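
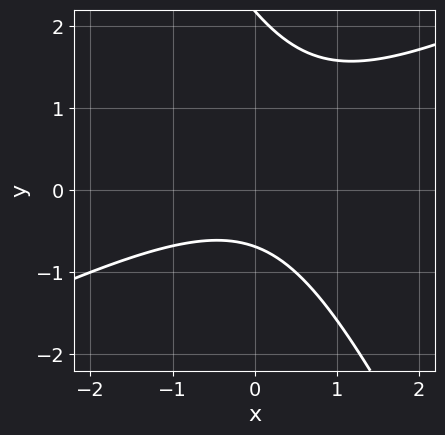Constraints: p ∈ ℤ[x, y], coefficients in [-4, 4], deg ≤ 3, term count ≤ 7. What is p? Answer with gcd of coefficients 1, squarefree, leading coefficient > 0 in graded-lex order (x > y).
(a) deg p = 2. A generic line meets the curve in up to 2 points.
(b) Observable constraints: it misses every integer gridline on the x-axis.
(c) Together with the visible shape, these determine p as stated.

2*x^2 - 3*x*y - 2*y^2 + 3*y + 3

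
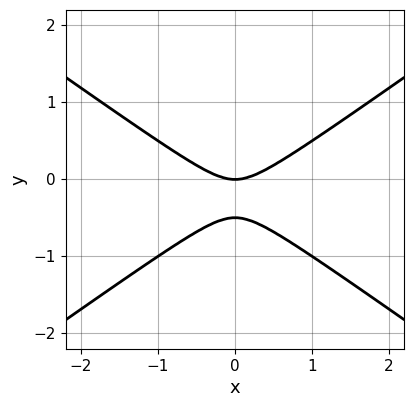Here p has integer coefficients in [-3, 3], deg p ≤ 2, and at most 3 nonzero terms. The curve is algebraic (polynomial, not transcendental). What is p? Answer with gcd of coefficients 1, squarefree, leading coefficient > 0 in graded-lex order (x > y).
1. Degree: a generic line meets the curve in up to 2 points, so deg p = 2.
2. Symmetries: it's symmetric under x → −x, forcing even powers of x.
3. Against the integer gridlines: it meets the y-axis at y = 0 (among the integer gridlines); it crosses the x-axis at the gridline x = 0.
4. Putting this together gives p.

x^2 - 2*y^2 - y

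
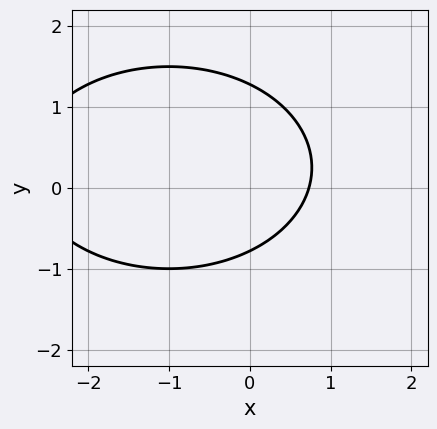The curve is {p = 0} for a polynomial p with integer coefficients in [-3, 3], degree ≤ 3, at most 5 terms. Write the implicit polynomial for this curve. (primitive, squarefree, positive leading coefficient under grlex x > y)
x^2 + 2*y^2 + 2*x - y - 2

1. The degree is 2 — the shape is more complex than any degree-1 curve.
2. Matching integer coefficients to the picture gives p.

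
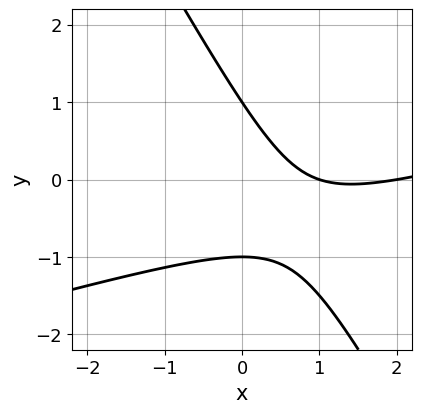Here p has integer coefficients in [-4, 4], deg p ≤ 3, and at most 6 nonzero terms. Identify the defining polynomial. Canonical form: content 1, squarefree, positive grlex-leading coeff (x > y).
x^2 - 3*x*y - 2*y^2 - 3*x + 2

First, deg p = 2. A generic line meets the curve in up to 2 points.
Next, from the axis intercepts and sections: among the integer gridlines, it crosses the y-axis at y ∈ {-1, 1}; the x-axis gridline crossings are at x ∈ {1, 2}.
Finally, assembling these constraints gives the stated polynomial.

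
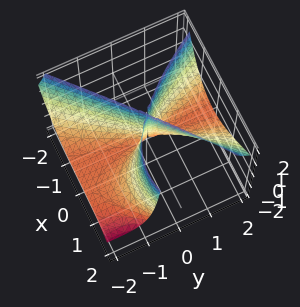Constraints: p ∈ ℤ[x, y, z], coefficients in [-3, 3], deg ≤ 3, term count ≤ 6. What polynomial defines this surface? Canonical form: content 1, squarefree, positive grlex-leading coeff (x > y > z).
The degree is 3 — no degree-2 surface has this shape.
Against the integer gridlines: the visible y-axis segment lies entirely on the surface; the visible z-axis segment lies entirely on the surface.
The integer polynomial consistent with all of this is the stated p.

x^3 - x^2*y + 2*y^2*z - 3*x^2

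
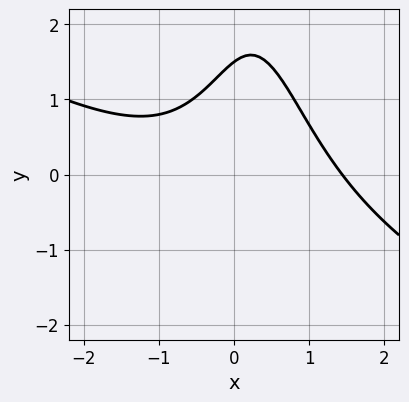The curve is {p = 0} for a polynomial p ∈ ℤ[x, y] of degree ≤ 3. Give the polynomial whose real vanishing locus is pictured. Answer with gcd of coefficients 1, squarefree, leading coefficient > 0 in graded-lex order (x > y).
(a) The degree is 3 — a generic line meets the curve in up to 3 points.
(b) Solving for integer coefficients yields p as stated.

x^3 + 2*x^2*y - x*y + 2*y - 3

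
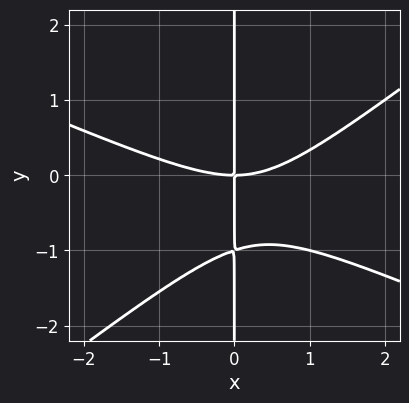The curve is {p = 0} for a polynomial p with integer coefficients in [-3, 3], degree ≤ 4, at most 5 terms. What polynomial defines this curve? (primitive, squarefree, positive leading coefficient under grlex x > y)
The degree is 3 — the shape is more complex than any degree-2 curve.
Reading off the gridlines: it crosses the x-axis at the gridline x = 0; the visible y-axis segment lies entirely on the curve.
Fitting integer coefficients to these (and the overall shape) gives p.

x^3 + x^2*y - 3*x*y^2 - 3*x*y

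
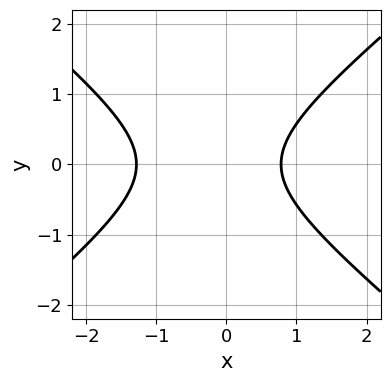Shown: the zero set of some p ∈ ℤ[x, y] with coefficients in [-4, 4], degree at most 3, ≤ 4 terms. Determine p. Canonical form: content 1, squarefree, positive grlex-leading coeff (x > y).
First, degree: the shape is more complex than any degree-1 curve, so deg p = 2.
Next, symmetries: mirror symmetry y ↦ −y ⇒ only even powers of y.
Then, against the integer gridlines: the curve avoids every integer y-axis point in the box.
Finally, these observations pin down the coefficients.

2*x^2 - 3*y^2 + x - 2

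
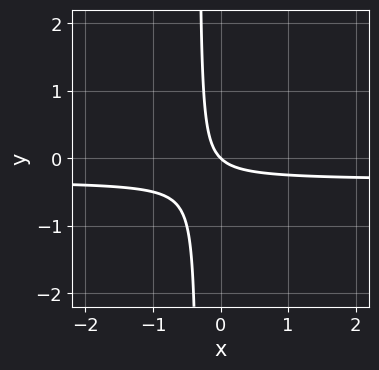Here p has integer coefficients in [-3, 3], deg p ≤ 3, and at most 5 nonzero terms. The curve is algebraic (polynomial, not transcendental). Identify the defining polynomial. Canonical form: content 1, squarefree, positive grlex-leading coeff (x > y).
3*x*y + x + y

(a) Degree: a generic line meets the curve in up to 2 points, so deg p = 2.
(b) Checking where it meets the axes: it crosses the y-axis at the gridline y = 0; it meets the x-axis at x = 0 (among the integer gridlines).
(c) Fitting integer coefficients to these (and the overall shape) gives p.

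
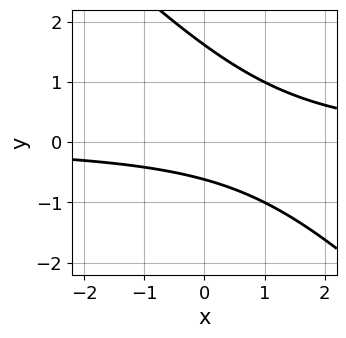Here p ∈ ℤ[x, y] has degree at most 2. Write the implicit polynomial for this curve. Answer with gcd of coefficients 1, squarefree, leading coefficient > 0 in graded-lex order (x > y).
(a) deg p = 2. The shape is more complex than any degree-1 curve.
(b) Against the integer gridlines: it misses every integer gridline on the x-axis.
(c) Matching integer coefficients to the picture gives p.

x*y + y^2 - y - 1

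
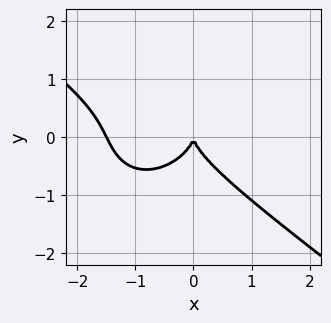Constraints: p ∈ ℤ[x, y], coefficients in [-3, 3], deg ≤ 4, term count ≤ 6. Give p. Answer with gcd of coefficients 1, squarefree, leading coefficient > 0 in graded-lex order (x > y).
2*x^3 + x^2*y + 3*y^3 + 3*x^2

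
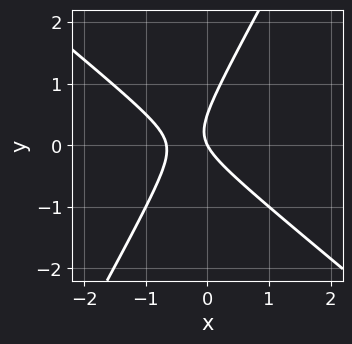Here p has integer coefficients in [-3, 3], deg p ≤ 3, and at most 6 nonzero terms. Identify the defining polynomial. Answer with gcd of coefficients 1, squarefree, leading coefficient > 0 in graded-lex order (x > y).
(a) Degree: a generic line meets the curve in up to 2 points, so deg p = 2.
(b) Against the integer gridlines: one y-axis crossing is at y = 0; it crosses the x-axis at the gridline x = 0.
(c) The integer polynomial consistent with all of this is the stated p.

3*x^2 + 2*x*y - 2*y^2 + 2*x + y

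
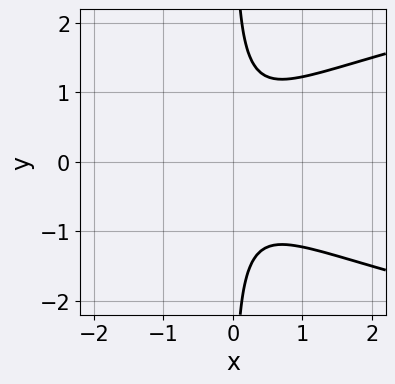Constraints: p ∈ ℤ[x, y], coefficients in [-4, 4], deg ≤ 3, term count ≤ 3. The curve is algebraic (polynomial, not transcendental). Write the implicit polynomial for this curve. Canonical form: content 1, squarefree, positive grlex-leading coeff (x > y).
2*x*y^2 - 2*x^2 - 1

The degree is 3 — a generic line meets the curve in up to 3 points.
Symmetries: mirror symmetry y ↦ −y ⇒ only even powers of y.
Checking where it meets the axes: it misses every integer gridline on the y-axis; the curve avoids every integer x-axis point in the box.
Fitting integer coefficients to these (and the overall shape) gives p.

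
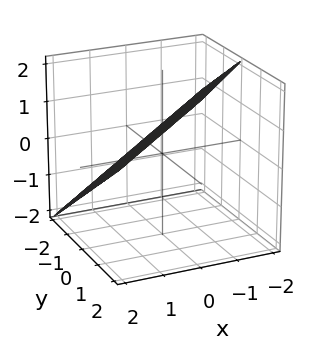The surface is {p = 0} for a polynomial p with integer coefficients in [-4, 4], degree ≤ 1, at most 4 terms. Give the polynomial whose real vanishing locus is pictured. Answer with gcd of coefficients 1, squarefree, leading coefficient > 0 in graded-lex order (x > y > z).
First, deg p = 1.
Then, against the integer gridlines: it crosses the y-axis at the gridline y = -1; it meets the x-axis at x = 1 (among the integer gridlines).
Finally, matching integer coefficients to the picture gives p.

2*x - 2*y + 3*z - 2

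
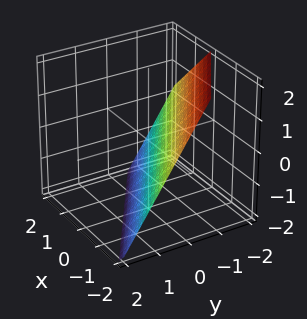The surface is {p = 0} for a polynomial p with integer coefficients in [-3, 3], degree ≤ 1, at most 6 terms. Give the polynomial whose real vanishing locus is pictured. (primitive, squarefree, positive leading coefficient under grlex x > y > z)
2*x + 3*y + 2*z + 2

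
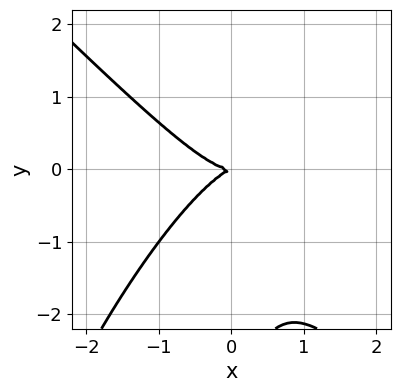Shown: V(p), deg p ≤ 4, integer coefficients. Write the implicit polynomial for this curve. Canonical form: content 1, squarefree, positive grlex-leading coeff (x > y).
1. deg p = 3.
2. Checking where it meets the axes: one x-axis crossing is at x = 0; it meets the y-axis at y = 0 (among the integer gridlines).
3. Assembling these constraints gives the stated polynomial.

3*x^3 - 2*x*y^2 + y^3 - x*y + 3*y^2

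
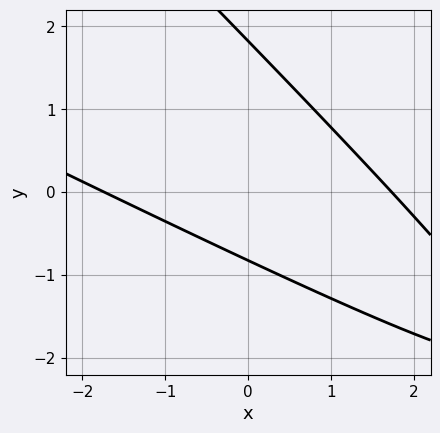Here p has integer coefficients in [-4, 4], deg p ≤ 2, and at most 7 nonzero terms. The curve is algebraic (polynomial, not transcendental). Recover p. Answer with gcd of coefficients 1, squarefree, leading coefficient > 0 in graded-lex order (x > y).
x^2 + 3*x*y + 2*y^2 - 2*y - 3

First, deg p = 2. The shape is more complex than any degree-1 curve.
Finally, the integer polynomial consistent with all of this is the stated p.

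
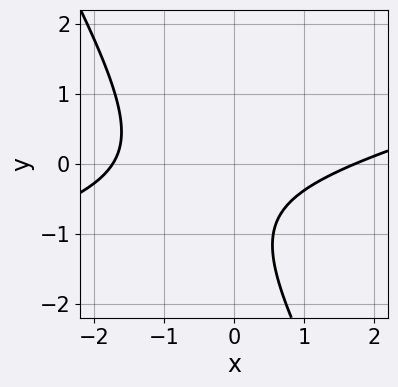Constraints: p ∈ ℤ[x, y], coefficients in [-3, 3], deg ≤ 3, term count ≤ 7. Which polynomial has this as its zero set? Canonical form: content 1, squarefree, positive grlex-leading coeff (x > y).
x^2 - 3*x*y - 2*y^2 - 3*y - 3

First, degree: a generic line meets the curve in up to 2 points, so deg p = 2.
Then, checking where it meets the axes: no y-intercept at any integer in the box.
Finally, putting this together gives p.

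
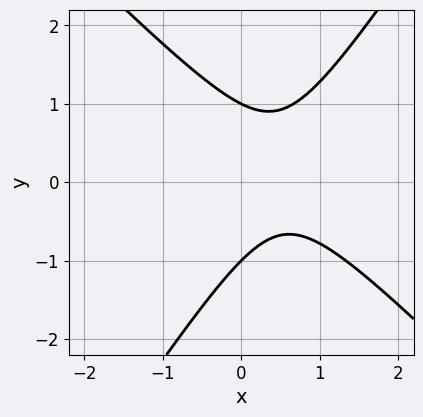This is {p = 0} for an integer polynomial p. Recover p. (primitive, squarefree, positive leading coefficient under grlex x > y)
3*x^2 + x*y - 2*y^2 - 3*x + 2

1. The degree is 2 — a generic line meets the curve in up to 2 points.
2. Checking where it meets the axes: the y-axis gridline crossings are at y ∈ {-1, 1}; it misses every integer gridline on the x-axis.
3. The integer polynomial consistent with all of this is the stated p.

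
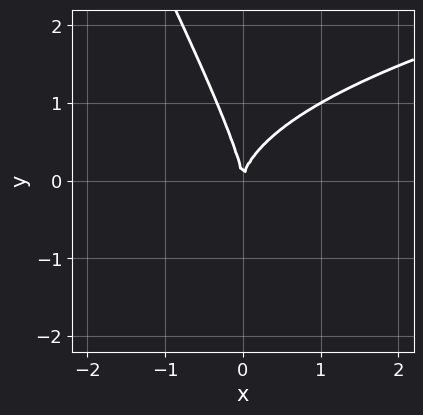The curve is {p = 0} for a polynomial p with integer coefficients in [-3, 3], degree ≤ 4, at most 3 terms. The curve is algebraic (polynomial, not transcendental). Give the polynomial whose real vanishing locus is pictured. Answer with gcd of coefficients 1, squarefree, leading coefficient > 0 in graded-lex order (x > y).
Degree: the shape is more complex than any degree-2 curve, so deg p = 3.
From the visible intercepts: one x-axis crossing is at x = 0; one y-axis crossing is at y = 0.
Assembling these constraints gives the stated polynomial.

2*x*y^2 + y^3 - 3*x^2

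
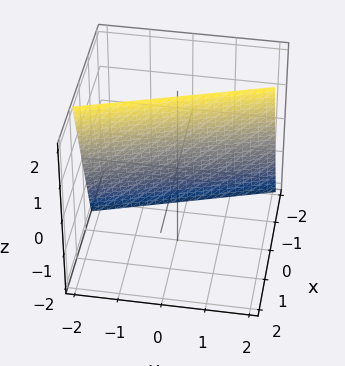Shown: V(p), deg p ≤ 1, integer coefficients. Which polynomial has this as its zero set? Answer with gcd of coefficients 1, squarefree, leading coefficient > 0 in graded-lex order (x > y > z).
3*x + y - z + 2

Degree: the surface is flat (a plane), so deg p = 1.
Reading off the gridlines: it meets the y-axis at y = -2 (among the integer gridlines); one z-axis crossing is at z = 2.
Assembling these constraints gives the stated polynomial.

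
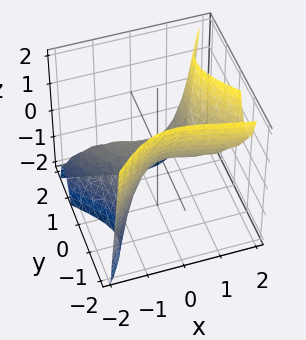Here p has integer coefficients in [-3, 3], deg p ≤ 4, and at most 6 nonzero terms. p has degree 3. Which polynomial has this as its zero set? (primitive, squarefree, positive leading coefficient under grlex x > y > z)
First, deg p = 3. No degree-2 surface has this shape.
Then, from the visible intercepts: it crosses the y-axis at the gridline y = 0; one x-axis crossing is at x = 0; it meets the z-axis at z = 0 (among the integer gridlines).
Finally, solving for integer coefficients yields p as stated.

x^3 + 2*x^2*y - 2*y^3 - 2*z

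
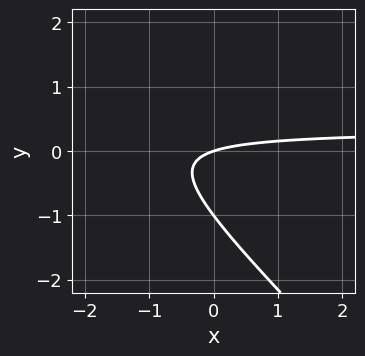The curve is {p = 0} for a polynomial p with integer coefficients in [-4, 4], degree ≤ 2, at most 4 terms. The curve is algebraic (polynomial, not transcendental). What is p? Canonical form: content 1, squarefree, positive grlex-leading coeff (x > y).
3*x*y + 3*y^2 - x + 3*y

1. deg p = 2.
2. Checking where it meets the axes: among the integer gridlines, it crosses the y-axis at y ∈ {-1, 0}; one x-axis crossing is at x = 0.
3. Matching integer coefficients to the picture gives p.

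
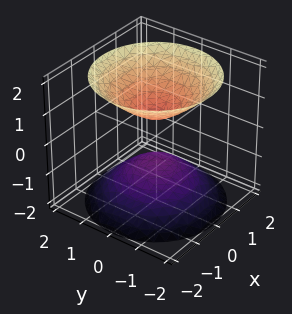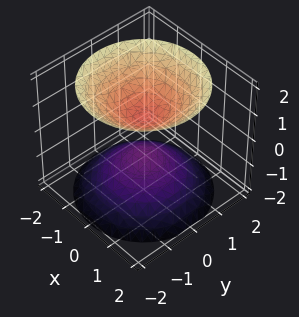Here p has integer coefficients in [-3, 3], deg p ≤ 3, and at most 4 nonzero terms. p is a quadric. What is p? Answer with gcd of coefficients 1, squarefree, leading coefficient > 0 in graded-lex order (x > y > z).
2*x^2 + 2*y^2 - 2*z^2 + 1

1. There are 2 components.
2. The degree is 2 — two sheets facing apart; a quadric.
3. By symmetry, the surface is invariant under rotation about z: p = q(x² + y², z); it's symmetric under z → −z, forcing even powers of z.
4. Reading off the gridlines: the surface avoids every integer y-axis point in the box; a circular section at z = 2 has radius between 1 and 2.
5. Putting this together gives p.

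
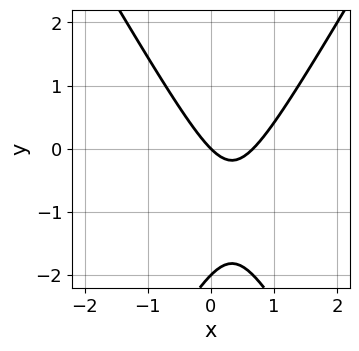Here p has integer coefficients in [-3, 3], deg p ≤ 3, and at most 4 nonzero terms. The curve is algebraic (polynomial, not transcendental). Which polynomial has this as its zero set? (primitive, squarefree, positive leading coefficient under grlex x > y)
3*x^2 - y^2 - 2*x - 2*y

(a) deg p = 2. The shape is more complex than any degree-1 curve.
(b) Against the integer gridlines: it crosses the x-axis at the gridline x = 0; the y-axis gridline crossings are at y ∈ {-2, 0}.
(c) Fitting integer coefficients to these (and the overall shape) gives p.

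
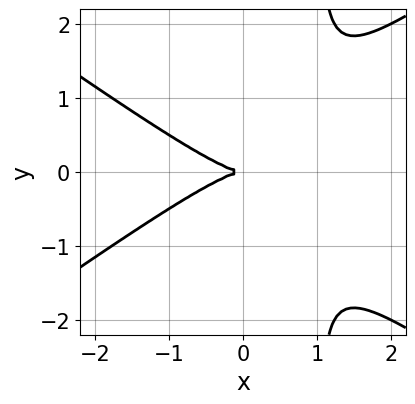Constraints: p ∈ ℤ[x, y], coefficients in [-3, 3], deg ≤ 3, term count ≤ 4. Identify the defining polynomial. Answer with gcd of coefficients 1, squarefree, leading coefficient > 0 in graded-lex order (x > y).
x^3 - 2*x*y^2 + 2*y^2

First, degree: no degree-2 curve has this shape, so deg p = 3.
Next, symmetries: mirror symmetry y ↦ −y ⇒ only even powers of y.
Next, observable constraints: it crosses the x-axis at the gridline x = 0; one y-axis crossing is at y = 0.
Finally, these observations pin down the coefficients.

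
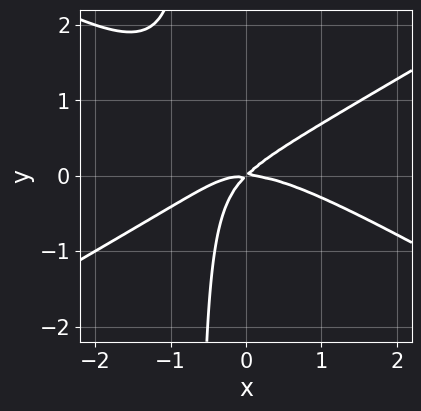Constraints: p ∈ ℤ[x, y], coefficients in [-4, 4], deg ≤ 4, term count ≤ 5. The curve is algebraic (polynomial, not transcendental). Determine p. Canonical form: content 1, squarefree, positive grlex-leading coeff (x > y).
x^3 - 3*x*y^2 + 2*x*y - 2*y^2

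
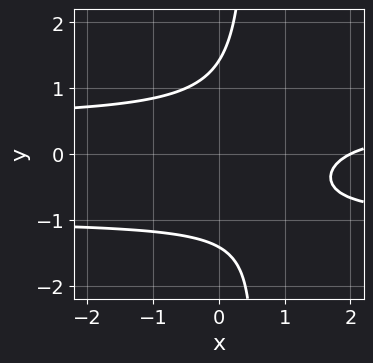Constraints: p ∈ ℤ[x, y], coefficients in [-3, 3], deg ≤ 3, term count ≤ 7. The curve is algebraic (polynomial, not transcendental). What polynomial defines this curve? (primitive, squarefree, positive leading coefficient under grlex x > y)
deg p = 3. A generic line meets the curve in up to 3 points.
Against the integer gridlines: one x-axis crossing is at x = 2.
Putting this together gives p.

2*x*y^2 + x*y - y^2 - x + 2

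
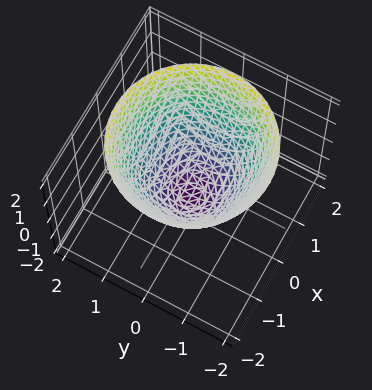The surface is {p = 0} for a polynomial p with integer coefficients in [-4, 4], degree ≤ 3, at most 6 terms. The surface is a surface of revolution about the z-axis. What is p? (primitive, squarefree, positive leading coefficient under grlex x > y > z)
(a) The degree is 2 — the shape is more complex than any degree-1 surface.
(b) Symmetries: the z-axis is an axis of rotation, so x and y enter only as x² + y².
(c) Checking where it meets the axes: a circular section at z = 2 has radius between 1 and 2; among the integer gridlines, it crosses the x-axis at x ∈ {-1, 1}; the y-axis gridline crossings are at y ∈ {-1, 1}; it crosses the z-axis at the gridline z = -1.
(d) Fitting integer coefficients to these (and the overall shape) gives p.

x^2 + y^2 - z - 1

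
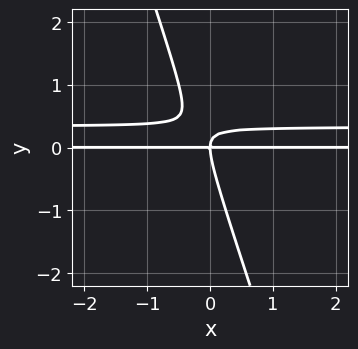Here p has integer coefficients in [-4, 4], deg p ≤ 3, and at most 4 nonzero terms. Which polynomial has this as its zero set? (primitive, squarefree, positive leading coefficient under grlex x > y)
1. deg p = 3. A generic line meets the curve in up to 3 points.
2. From the axis intercepts and sections: every point of the x-axis in the box is on the curve; one y-axis crossing is at y = 0.
3. Fitting integer coefficients to these (and the overall shape) gives p.

3*x*y^2 + y^3 - x*y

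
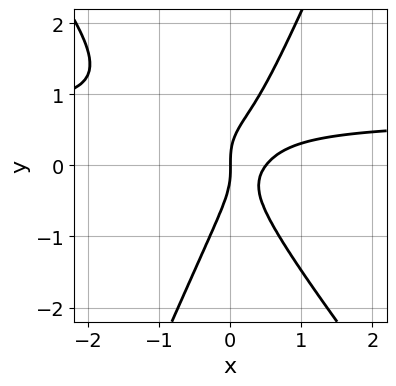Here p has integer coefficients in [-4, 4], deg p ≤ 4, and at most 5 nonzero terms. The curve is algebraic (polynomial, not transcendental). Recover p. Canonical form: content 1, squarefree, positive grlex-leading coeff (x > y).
3*x^2*y + x*y^2 - y^3 - 2*x^2 + x

1. The degree is 3 — the shape is more complex than any degree-2 curve.
2. Reading off the gridlines: one x-axis crossing is at x = 0; it crosses the y-axis at the gridline y = 0.
3. The integer polynomial consistent with all of this is the stated p.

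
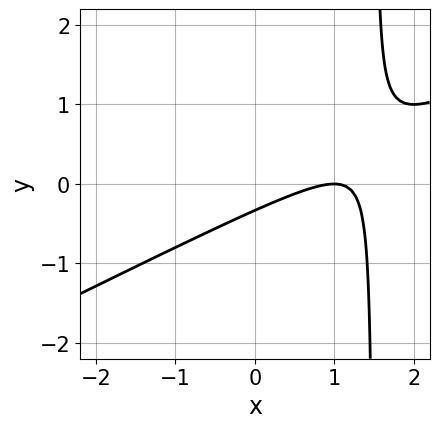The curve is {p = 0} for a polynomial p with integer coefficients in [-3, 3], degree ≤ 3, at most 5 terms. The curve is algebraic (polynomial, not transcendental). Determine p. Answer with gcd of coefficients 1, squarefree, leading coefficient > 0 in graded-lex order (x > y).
1. The degree is 2 — a generic line meets the curve in up to 2 points.
2. From the axis intercepts and sections: it crosses the x-axis at the gridline x = 1.
3. Fitting integer coefficients to these (and the overall shape) gives p.

x^2 - 2*x*y - 2*x + 3*y + 1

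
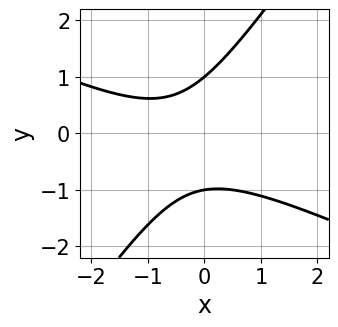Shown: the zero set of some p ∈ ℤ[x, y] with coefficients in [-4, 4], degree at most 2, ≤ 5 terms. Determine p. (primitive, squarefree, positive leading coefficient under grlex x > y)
(a) deg p = 2. The shape is more complex than any degree-1 curve.
(b) From the visible intercepts: no x-intercept at any integer in the box; among the integer gridlines, it crosses the y-axis at y ∈ {-1, 1}.
(c) Putting this together gives p.

2*x^2 + 3*x*y - 3*y^2 + 2*x + 3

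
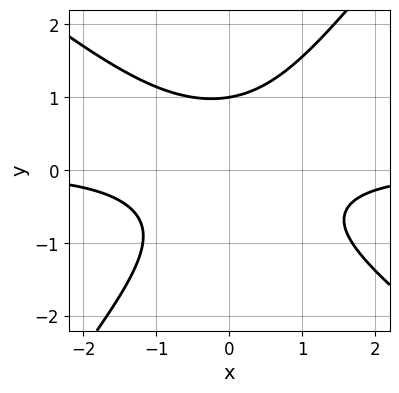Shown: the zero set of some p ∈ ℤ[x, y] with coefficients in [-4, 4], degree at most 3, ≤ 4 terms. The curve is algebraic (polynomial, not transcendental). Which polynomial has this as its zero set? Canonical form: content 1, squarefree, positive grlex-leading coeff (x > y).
2*x^2*y + x*y^2 - 2*y^3 + 2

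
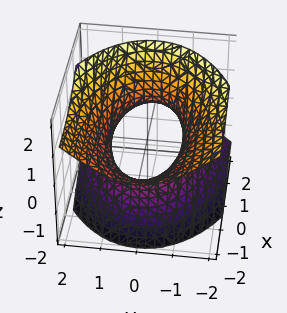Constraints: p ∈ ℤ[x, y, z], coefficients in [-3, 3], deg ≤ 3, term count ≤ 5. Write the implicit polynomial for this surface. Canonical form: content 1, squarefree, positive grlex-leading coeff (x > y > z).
x^2 + 3*x*z + 3*y^2 - 3*z^2 - 3

deg p = 2. No degree-1 surface has this shape.
From the visible intercepts: the y-axis gridline crossings are at y ∈ {-1, 1}; no z-intercept at any integer in the box.
Matching integer coefficients to the picture gives p.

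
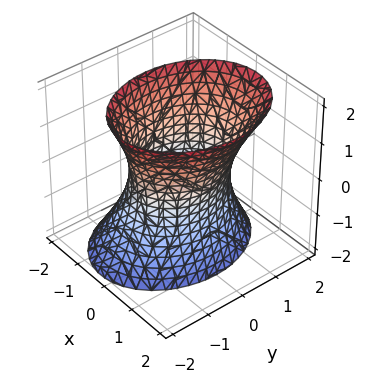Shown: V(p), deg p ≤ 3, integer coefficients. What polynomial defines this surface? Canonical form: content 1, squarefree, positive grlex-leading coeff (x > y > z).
3*x^2 - x*z + 2*y^2 - z^2 - 3

(a) deg p = 2.
(b) Observable constraints: it misses every integer gridline on the z-axis; the x-axis gridline crossings are at x ∈ {-1, 1}.
(c) Fitting integer coefficients to these (and the overall shape) gives p.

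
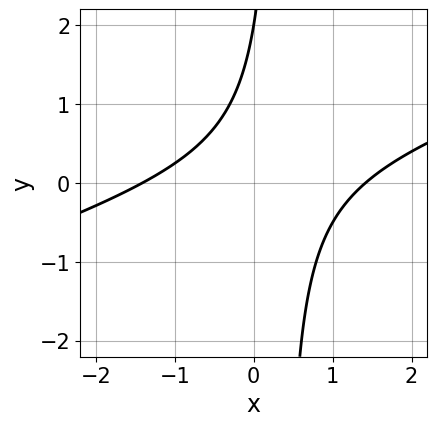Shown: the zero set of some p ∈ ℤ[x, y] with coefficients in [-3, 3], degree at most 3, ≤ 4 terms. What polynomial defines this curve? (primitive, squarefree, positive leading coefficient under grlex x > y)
(a) deg p = 2.
(b) Reading off the gridlines: it crosses the y-axis at the gridline y = 2.
(c) The integer polynomial consistent with all of this is the stated p.

x^2 - 3*x*y + y - 2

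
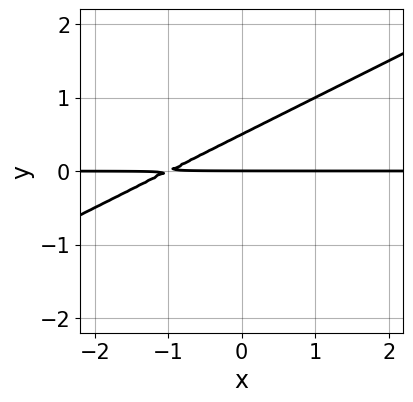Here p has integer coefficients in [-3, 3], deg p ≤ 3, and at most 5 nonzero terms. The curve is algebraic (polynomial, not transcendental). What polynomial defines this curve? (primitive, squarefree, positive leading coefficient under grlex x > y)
x*y - 2*y^2 + y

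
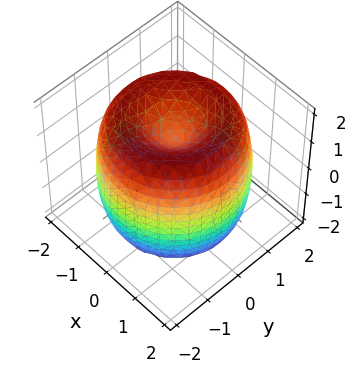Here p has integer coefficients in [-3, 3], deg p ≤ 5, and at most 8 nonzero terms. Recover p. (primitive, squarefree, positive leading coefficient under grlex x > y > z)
x^4 + 2*x^2*y^2 + y^4 - 3*x^2 - 3*y^2 + z^2 - 1

First, deg p = 4. The shape is more complex than any degree-3 surface.
Then, symmetries: rotational symmetry about the z-axis ⇒ p depends on x, y only through x² + y².
Then, from the axis intercepts and sections: among the integer gridlines, it crosses the z-axis at z ∈ {-1, 1}; a circular section at z = 1 has radius between 1 and 2.
Finally, assembling these constraints gives the stated polynomial.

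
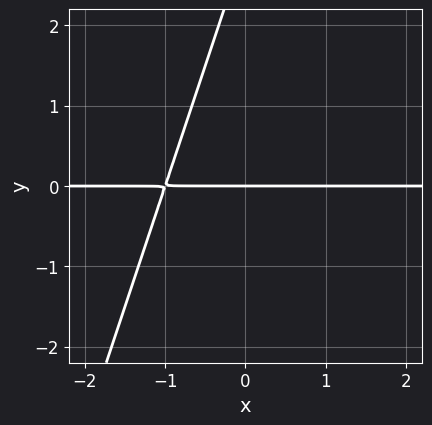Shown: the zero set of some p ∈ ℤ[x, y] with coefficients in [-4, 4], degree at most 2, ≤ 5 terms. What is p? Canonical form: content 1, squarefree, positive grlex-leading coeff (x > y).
3*x*y - y^2 + 3*y

1. deg p = 2. The shape is more complex than any degree-1 curve.
2. From the axis intercepts and sections: it meets the y-axis at y = 0 (among the integer gridlines); the visible x-axis segment lies entirely on the curve.
3. Matching integer coefficients to the picture gives p.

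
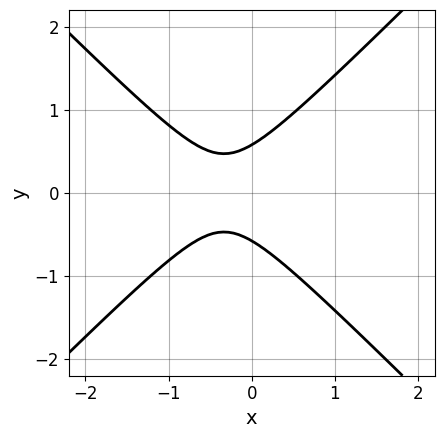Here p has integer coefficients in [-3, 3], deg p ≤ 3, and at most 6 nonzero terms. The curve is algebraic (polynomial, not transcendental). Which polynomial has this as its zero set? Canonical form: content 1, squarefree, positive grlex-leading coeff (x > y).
First, deg p = 2.
Then, symmetries: it's symmetric under y → −y, forcing even powers of y.
Next, checking where it meets the axes: the curve avoids every integer x-axis point in the box.
Finally, the integer polynomial consistent with all of this is the stated p.

3*x^2 - 3*y^2 + 2*x + 1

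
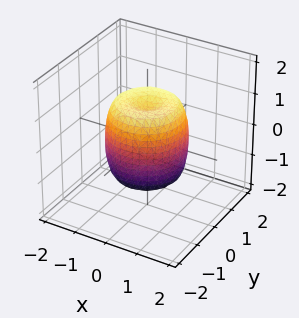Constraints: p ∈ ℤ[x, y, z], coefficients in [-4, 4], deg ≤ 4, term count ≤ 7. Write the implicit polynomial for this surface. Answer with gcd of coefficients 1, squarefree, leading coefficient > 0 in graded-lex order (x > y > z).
2*x^4 + 4*x^2*y^2 + 2*y^4 - 2*x^2 - 2*y^2 + z^2 - 1

1. The degree is 4 — a generic line meets the surface in up to 4 points.
2. Symmetries: every cross-section ⟂ z is a circle, so x, y appear only via x² + y².
3. From the visible intercepts: among the integer gridlines, it crosses the z-axis at z ∈ {-1, 1}; a circular section at z = 1 has radius exactly 1.
4. These observations pin down the coefficients.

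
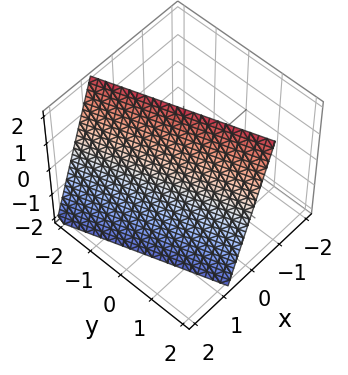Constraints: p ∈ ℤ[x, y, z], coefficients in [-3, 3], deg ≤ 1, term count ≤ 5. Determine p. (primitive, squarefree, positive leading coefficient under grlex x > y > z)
3*x + y + z - 2

(a) The degree is 1 — every cross-section is a straight line — this is a plane.
(b) Observable constraints: it meets the y-axis at y = 2 (among the integer gridlines); it meets the z-axis at z = 2 (among the integer gridlines).
(c) Assembling these constraints gives the stated polynomial.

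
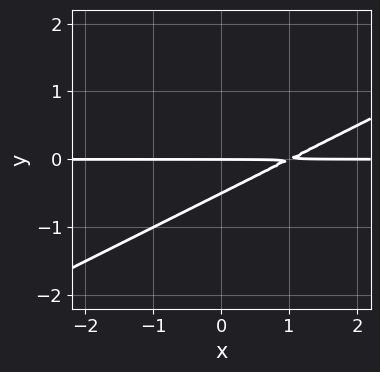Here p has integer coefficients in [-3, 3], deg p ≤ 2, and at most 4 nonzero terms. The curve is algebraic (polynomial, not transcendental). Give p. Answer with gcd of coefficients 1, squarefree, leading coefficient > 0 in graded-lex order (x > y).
1. Degree: no degree-1 curve has this shape, so deg p = 2.
2. Against the integer gridlines: the visible x-axis segment lies entirely on the curve; it crosses the y-axis at the gridline y = 0.
3. These observations pin down the coefficients.

x*y - 2*y^2 - y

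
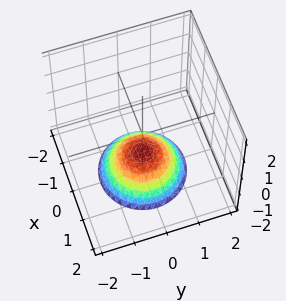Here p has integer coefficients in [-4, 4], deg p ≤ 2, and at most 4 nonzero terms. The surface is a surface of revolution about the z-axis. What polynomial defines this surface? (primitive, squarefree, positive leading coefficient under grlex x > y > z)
2*x^2 + 2*y^2 + 3*z + 3

1. deg p = 2. The shape is more complex than any degree-1 surface.
2. Symmetries: every cross-section ⟂ z is a circle, so x, y appear only via x² + y².
3. From the axis intercepts and sections: the surface avoids every integer y-axis point in the box; it crosses the z-axis at the gridline z = -1; no x-intercept at any integer in the box; a circular section at z = -2 has radius between 1 and 2.
4. The integer polynomial consistent with all of this is the stated p.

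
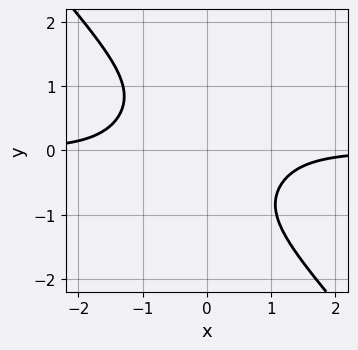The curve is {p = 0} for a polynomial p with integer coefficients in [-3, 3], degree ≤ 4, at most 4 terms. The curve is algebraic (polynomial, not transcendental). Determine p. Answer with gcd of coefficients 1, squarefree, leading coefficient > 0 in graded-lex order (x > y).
1. The degree is 4 — no degree-3 curve has this shape.
2. Checking where it meets the axes: it misses every integer gridline on the y-axis; the curve avoids every integer x-axis point in the box.
3. Solving for integer coefficients yields p as stated.

3*x^3*y + 2*y^4 + x^2*y + 3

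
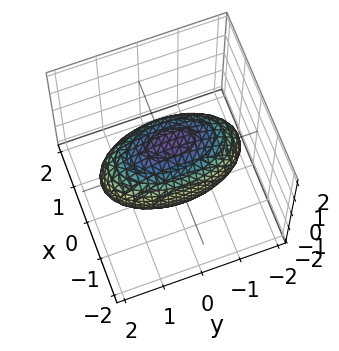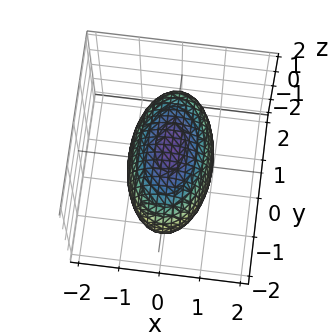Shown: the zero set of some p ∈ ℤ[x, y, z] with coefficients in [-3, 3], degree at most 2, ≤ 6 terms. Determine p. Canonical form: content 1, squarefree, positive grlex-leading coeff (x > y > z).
(a) deg p = 2. A closed, bounded, convex surface; a quadric.
(b) Symmetries: it's symmetric under y → −y, forcing even powers of y; it's symmetric under x → −x, forcing even powers of x; it's symmetric under z → −z, forcing even powers of z.
(c) Against the integer gridlines: among the integer gridlines, it crosses the x-axis at x ∈ {-1, 1}.
(d) Assembling these constraints gives the stated polynomial.

3*x^2 + y^2 + 2*z^2 - 3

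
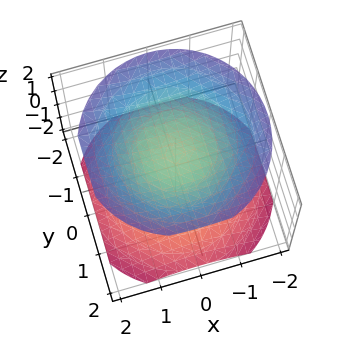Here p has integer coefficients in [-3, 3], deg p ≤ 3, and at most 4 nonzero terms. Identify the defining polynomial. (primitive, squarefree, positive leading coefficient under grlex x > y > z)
1. There are 2 components.
2. deg p = 2.
3. Symmetry: the z-axis is an axis of rotation, so x and y enter only as x² + y².
4. Checking where it meets the axes: no x-intercept at any integer in the box; the z-axis gridline crossings are at z ∈ {-1, 1}; no y-intercept at any integer in the box.
5. Putting this together gives p.

2*x^2 + 2*y^2 - 3*z^2 + 3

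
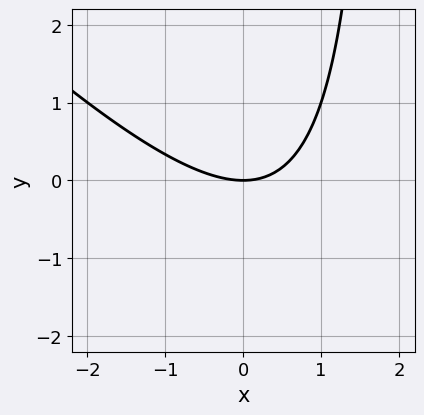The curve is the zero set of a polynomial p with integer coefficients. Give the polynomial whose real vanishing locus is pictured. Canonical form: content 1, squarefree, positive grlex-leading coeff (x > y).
1. deg p = 2. No degree-1 curve has this shape.
2. From the axis intercepts and sections: it crosses the y-axis at the gridline y = 0; it meets the x-axis at x = 0 (among the integer gridlines).
3. Matching integer coefficients to the picture gives p.

x^2 + x*y - 2*y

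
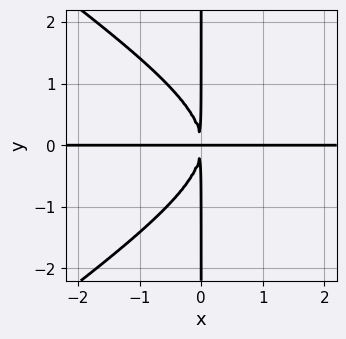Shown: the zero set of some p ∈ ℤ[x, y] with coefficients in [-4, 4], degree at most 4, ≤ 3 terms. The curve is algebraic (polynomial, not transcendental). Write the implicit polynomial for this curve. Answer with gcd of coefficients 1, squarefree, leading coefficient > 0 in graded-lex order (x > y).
The degree is 4 — no degree-3 curve has this shape.
Against the integer gridlines: the visible y-axis segment lies entirely on the curve; the visible x-axis segment lies entirely on the curve.
Fitting integer coefficients to these (and the overall shape) gives p.

x^3*y - 2*x*y^3 - 3*x^2*y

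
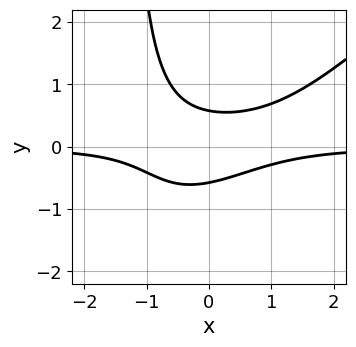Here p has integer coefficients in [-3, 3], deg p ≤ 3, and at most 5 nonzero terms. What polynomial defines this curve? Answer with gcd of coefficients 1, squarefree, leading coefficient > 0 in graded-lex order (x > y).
1. The degree is 3 — a generic line meets the curve in up to 3 points.
2. Against the integer gridlines: it misses every integer gridline on the x-axis.
3. These observations pin down the coefficients.

2*x^2*y - 2*x*y^2 - 3*y^2 + 1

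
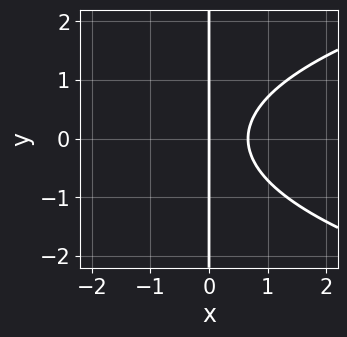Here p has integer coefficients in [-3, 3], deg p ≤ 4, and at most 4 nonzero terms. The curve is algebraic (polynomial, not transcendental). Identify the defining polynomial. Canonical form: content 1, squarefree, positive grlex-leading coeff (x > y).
2*x*y^2 - 3*x^2 + 2*x

The degree is 3 — no degree-2 curve has this shape.
Symmetries: the y ↦ −y reflection is a symmetry, so y appears only in even powers.
Against the integer gridlines: it meets the x-axis at x = 0 (among the integer gridlines); every point of the y-axis in the box is on the curve.
Fitting integer coefficients to these (and the overall shape) gives p.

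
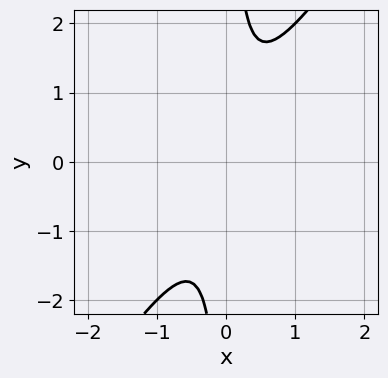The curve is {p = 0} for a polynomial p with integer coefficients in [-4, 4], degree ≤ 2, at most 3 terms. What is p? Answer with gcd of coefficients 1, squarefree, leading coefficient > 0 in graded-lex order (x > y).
3*x^2 - 2*x*y + 1

deg p = 2.
From the axis intercepts and sections: the curve avoids every integer x-axis point in the box; it misses every integer gridline on the y-axis.
Putting this together gives p.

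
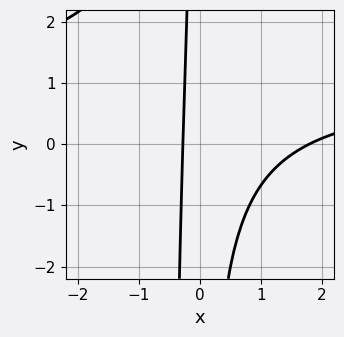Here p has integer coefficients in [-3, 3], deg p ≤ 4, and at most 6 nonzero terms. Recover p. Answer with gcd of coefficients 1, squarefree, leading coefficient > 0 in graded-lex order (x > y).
1. The degree is 3 — a generic line meets the curve in up to 3 points.
2. From the visible intercepts: it misses every integer gridline on the y-axis.
3. These observations pin down the coefficients.

2*x^2*y - 2*x^2 + x*y + 3*x + 1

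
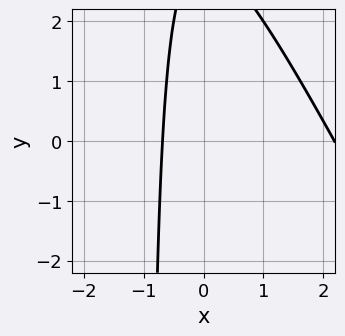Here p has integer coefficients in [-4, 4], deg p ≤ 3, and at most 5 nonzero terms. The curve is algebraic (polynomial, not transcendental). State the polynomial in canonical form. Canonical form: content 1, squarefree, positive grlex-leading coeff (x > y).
Degree: a generic line meets the curve in up to 2 points, so deg p = 2.
Against the integer gridlines: no y-intercept at any integer in the box.
Fitting integer coefficients to these (and the overall shape) gives p.

2*x^2 + x*y - 3*x + y - 3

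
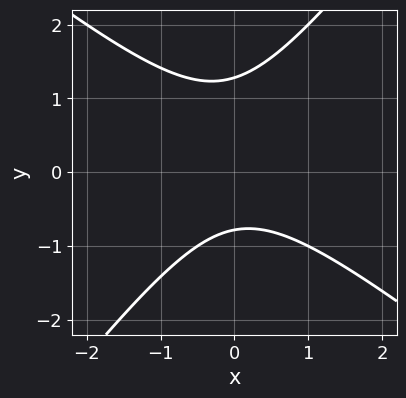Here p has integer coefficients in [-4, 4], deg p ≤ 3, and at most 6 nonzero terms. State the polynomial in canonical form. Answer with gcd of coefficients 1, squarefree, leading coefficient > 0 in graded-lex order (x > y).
First, deg p = 2. The shape is more complex than any degree-1 curve.
Next, reading off the gridlines: it misses every integer gridline on the x-axis.
Finally, matching integer coefficients to the picture gives p.

2*x^2 + x*y - 2*y^2 + y + 2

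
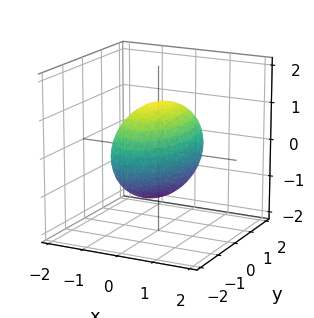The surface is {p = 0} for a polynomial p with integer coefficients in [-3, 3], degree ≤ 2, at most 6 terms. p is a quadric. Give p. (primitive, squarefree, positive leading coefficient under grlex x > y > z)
deg p = 2. A closed, bounded, convex surface; a quadric.
Symmetries: the x ↦ −x reflection is a symmetry, so x appears only in even powers; mirror symmetry y ↦ −y ⇒ only even powers of y; mirror symmetry z ↦ −z ⇒ only even powers of z.
Against the integer gridlines: among the integer gridlines, it crosses the x-axis at x ∈ {-1, 1}.
These observations pin down the coefficients.

3*x^2 + y^2 + 2*z^2 - 3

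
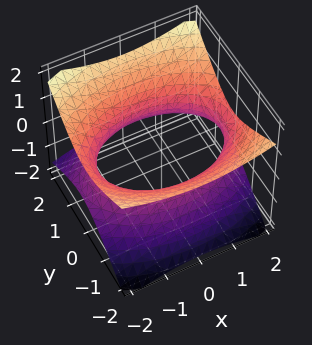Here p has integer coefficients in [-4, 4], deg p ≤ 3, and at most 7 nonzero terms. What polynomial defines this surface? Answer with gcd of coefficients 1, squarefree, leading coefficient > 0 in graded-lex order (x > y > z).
x^2 + 2*y^2 + y*z - 3*z^2 - 3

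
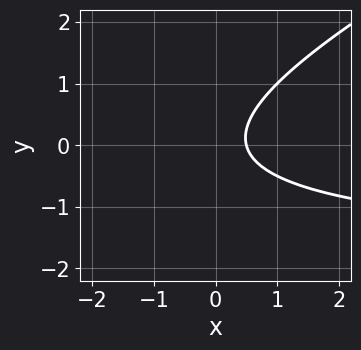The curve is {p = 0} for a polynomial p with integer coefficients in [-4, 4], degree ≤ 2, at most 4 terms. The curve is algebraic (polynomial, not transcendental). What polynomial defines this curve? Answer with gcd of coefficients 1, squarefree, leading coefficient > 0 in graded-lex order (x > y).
(a) deg p = 2. No degree-1 curve has this shape.
(b) Checking where it meets the axes: the curve avoids every integer y-axis point in the box.
(c) Matching integer coefficients to the picture gives p.

x*y - 2*y^2 + 2*x - 1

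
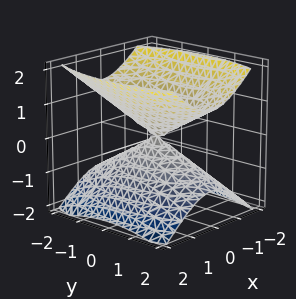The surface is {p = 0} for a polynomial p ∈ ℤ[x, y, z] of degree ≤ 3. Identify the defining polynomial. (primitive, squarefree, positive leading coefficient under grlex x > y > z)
3*x^2 + y^2 - 3*z^2

1. I count 2 distinct pieces. Treating them together as one polynomial.
2. The degree is 2 — two nappes meeting at a single point; a quadric.
3. Symmetries: mirror symmetry y ↦ −y ⇒ only even powers of y; mirror symmetry x ↦ −x ⇒ only even powers of x; the z ↦ −z reflection is a symmetry, so z appears only in even powers.
4. Checking where it meets the axes: one x-axis crossing is at x = 0; one z-axis crossing is at z = 0; it meets the y-axis at y = 0 (among the integer gridlines).
5. Fitting integer coefficients to these (and the overall shape) gives p.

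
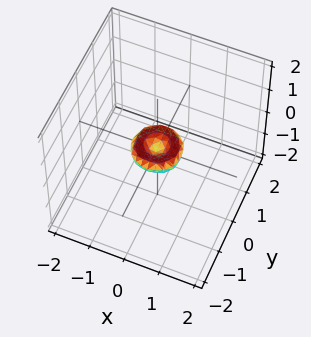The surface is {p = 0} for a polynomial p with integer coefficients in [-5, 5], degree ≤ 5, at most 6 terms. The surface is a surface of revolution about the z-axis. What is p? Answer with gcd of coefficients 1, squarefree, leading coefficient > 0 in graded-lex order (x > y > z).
2*x^4 + 4*x^2*y^2 + 2*y^4 - x^2 - y^2 + 2*z^2

First, deg p = 4.
Next, by symmetry, the z-axis is an axis of rotation, so x and y enter only as x² + y².
Then, reading off the gridlines: it meets the z-axis at z = 0 (among the integer gridlines); it meets the x-axis at x = 0 (among the integer gridlines); it meets the y-axis at y = 0 (among the integer gridlines).
Finally, fitting integer coefficients to these (and the overall shape) gives p.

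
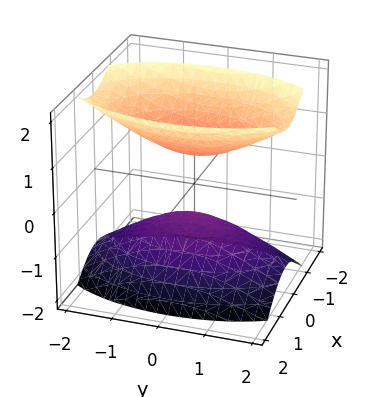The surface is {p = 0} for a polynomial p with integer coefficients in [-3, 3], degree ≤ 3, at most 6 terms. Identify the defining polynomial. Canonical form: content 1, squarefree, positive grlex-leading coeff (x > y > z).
3*x^2 + y^2 - 2*z^2 + 1

(a) I count 2 distinct pieces.
(b) Degree: two separate bowl-shaped sheets opening away from each other; a quadric, so deg p = 2.
(c) Symmetries: it's symmetric under z → −z, forcing even powers of z; it's symmetric under y → −y, forcing even powers of y; it's symmetric under x → −x, forcing even powers of x.
(d) Reading off the gridlines: it misses every integer gridline on the y-axis; the surface avoids every integer x-axis point in the box.
(e) Fitting integer coefficients to these (and the overall shape) gives p.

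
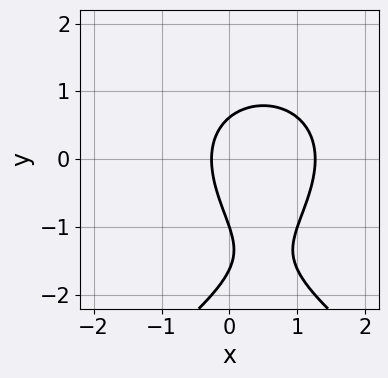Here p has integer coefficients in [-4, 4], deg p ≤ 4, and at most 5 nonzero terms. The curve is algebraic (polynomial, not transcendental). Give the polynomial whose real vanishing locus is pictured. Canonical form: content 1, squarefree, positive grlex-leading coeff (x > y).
(a) deg p = 3.
(b) From the axis intercepts and sections: it meets the y-axis at y = -1 (among the integer gridlines).
(c) The integer polynomial consistent with all of this is the stated p.

y^3 + 3*x^2 + 2*y^2 - 3*x - 1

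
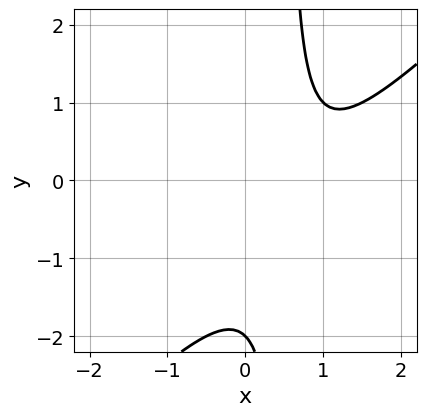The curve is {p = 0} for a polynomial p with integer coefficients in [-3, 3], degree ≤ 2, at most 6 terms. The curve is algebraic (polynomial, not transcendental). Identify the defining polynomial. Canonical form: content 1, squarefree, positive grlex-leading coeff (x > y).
2*x^2 - 2*x*y - 3*x + y + 2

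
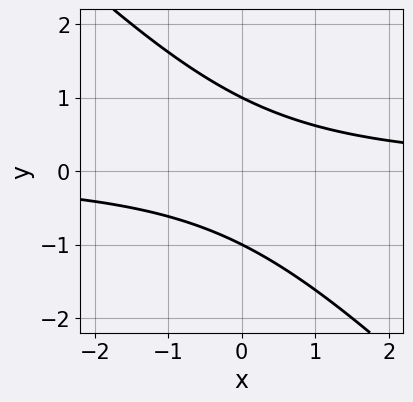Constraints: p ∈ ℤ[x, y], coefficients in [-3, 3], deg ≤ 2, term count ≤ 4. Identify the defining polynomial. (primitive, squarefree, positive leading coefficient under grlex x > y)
x*y + y^2 - 1

The degree is 2 — a generic line meets the curve in up to 2 points.
Against the integer gridlines: among the integer gridlines, it crosses the y-axis at y ∈ {-1, 1}; no x-intercept at any integer in the box.
Matching integer coefficients to the picture gives p.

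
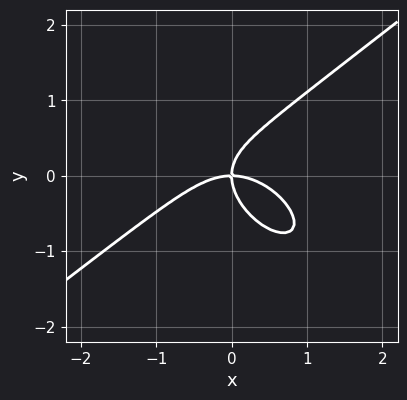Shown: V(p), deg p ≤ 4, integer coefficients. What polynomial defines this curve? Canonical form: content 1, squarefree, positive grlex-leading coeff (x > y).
2*x^3 - x*y^2 - 3*y^3 + 3*x*y

First, degree: the shape is more complex than any degree-2 curve, so deg p = 3.
Then, against the integer gridlines: it meets the y-axis at y = 0 (among the integer gridlines); one x-axis crossing is at x = 0.
Finally, matching integer coefficients to the picture gives p.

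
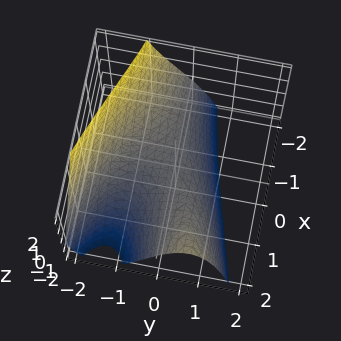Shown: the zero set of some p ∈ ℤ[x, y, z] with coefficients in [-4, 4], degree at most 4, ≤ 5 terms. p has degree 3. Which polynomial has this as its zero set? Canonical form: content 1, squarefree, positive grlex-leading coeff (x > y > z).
2*y^3 - 3*x*y + 2*y^2 + 3*z + 1

First, deg p = 3. A generic line meets the surface in up to 3 points.
Then, reading off the gridlines: no x-intercept at any integer in the box.
Finally, together with the visible shape, these determine p as stated.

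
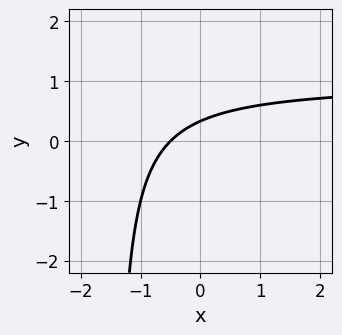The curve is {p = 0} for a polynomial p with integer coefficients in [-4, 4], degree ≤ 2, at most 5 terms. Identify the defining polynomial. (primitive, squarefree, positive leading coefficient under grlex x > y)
First, the degree is 2 — no degree-1 curve has this shape.
Finally, matching integer coefficients to the picture gives p.

2*x*y - 2*x + 3*y - 1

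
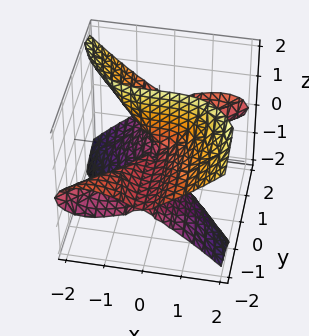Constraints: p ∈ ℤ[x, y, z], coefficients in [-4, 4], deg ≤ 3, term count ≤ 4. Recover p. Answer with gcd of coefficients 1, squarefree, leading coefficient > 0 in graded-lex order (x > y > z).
I count 3 distinct pieces. Treating them together as one polynomial.
Degree: no degree-2 surface has this shape, so deg p = 3.
From the axis intercepts and sections: every point of the y-axis in the box is on the surface; it crosses the x-axis at the gridline x = 0.
The integer polynomial consistent with all of this is the stated p. Check: (0, 0, 2) on the z-axis lies on the surface, and p(0, 0, 2) = 0. ✓

x^3 - x^2*y + 3*y*z^2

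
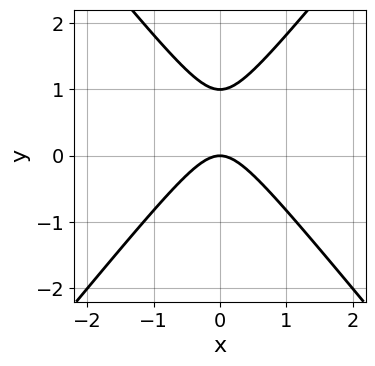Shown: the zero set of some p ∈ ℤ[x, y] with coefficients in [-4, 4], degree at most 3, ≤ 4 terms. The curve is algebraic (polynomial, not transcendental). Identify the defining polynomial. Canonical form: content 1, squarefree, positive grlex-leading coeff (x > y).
1. The degree is 2 — the shape is more complex than any degree-1 curve.
2. Symmetries: mirror symmetry x ↦ −x ⇒ only even powers of x.
3. Observable constraints: it crosses the x-axis at the gridline x = 0; the y-axis gridline crossings are at y ∈ {0, 1}.
4. Fitting integer coefficients to these (and the overall shape) gives p.

3*x^2 - 2*y^2 + 2*y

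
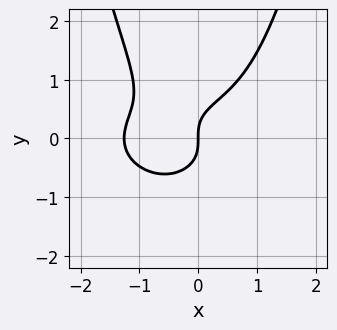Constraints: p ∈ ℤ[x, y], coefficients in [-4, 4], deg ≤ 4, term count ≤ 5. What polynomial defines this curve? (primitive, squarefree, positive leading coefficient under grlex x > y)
x^4 + 3*x^2*y^2 - 3*y^3 + 2*x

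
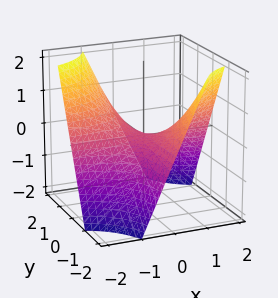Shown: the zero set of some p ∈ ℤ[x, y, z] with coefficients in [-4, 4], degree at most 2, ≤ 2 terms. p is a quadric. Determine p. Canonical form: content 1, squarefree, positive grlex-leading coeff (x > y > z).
x*y + z

(a) The degree is 2 — a hyperbolic paraboloid; a quadric.
(b) Observable constraints: the visible x-axis segment lies entirely on the surface; it crosses the z-axis at the gridline z = 0.
(c) Fitting integer coefficients to these (and the overall shape) gives p. Check: (0, 2, 0) on the y-axis lies on the surface, and p(0, 2, 0) = 0. ✓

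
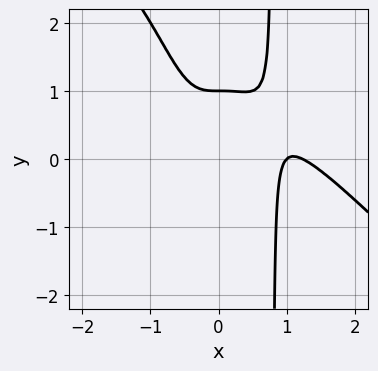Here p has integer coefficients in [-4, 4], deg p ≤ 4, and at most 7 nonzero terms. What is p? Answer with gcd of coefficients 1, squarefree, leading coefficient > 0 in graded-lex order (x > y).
The degree is 4 — the shape is more complex than any degree-3 curve.
Against the integer gridlines: it meets the x-axis at x = 1 (among the integer gridlines); it crosses the y-axis at the gridline y = 1.
Together with the visible shape, these determine p as stated.

2*x^4 + 2*x^3*y - 3*x^3 - y + 1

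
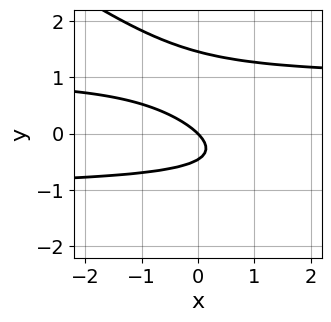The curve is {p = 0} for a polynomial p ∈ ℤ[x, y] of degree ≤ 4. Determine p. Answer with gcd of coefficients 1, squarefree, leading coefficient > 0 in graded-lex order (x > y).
2*x*y^2 + 3*y^3 - 3*y^2 - 2*x - 2*y

(a) deg p = 3. A generic line meets the curve in up to 3 points.
(b) From the axis intercepts and sections: it meets the x-axis at x = 0 (among the integer gridlines); one y-axis crossing is at y = 0.
(c) Putting this together gives p.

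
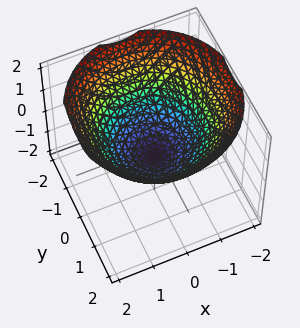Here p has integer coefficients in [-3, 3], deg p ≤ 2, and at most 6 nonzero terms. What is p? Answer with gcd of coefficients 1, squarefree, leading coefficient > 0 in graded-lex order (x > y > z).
First, degree: no degree-1 surface has this shape, so deg p = 2.
Then, by symmetry, the z-axis is an axis of rotation, so x and y enter only as x² + y².
Next, reading off the gridlines: a circular section at z = 0 has radius exactly 1; the y-axis gridline crossings are at y ∈ {-1, 1}; among the integer gridlines, it crosses the x-axis at x ∈ {-1, 1}.
Finally, the integer polynomial consistent with all of this is the stated p.

x^2 + y^2 - 2*z - 1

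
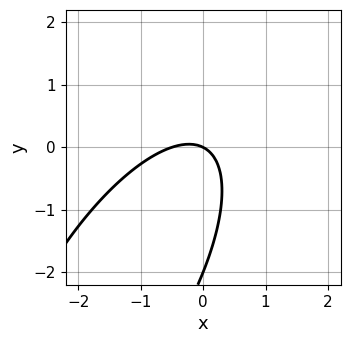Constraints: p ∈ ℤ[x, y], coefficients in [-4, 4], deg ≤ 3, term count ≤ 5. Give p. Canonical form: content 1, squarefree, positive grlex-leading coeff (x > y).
2*x^2 - 2*x*y + y^2 + x + 2*y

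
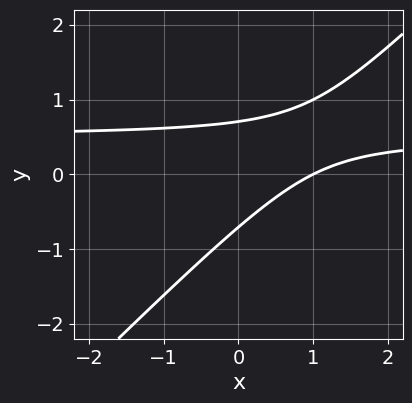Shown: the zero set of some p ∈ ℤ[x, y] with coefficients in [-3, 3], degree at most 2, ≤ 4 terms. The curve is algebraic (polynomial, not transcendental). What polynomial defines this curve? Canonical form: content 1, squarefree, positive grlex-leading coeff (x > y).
Degree: the shape is more complex than any degree-1 curve, so deg p = 2.
Against the integer gridlines: it meets the x-axis at x = 1 (among the integer gridlines).
Putting this together gives p.

2*x*y - 2*y^2 - x + 1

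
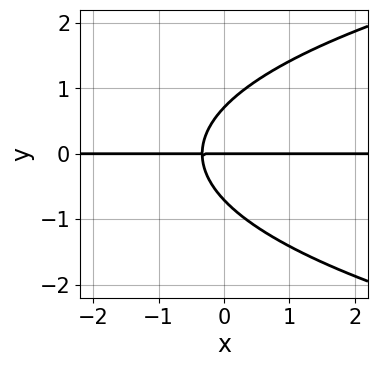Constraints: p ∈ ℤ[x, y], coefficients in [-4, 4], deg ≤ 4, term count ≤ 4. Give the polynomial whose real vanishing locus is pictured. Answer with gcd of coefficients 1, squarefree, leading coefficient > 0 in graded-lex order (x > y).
2*y^3 - 3*x*y - y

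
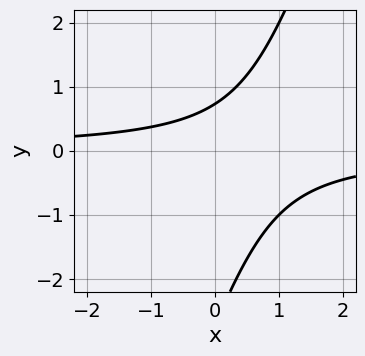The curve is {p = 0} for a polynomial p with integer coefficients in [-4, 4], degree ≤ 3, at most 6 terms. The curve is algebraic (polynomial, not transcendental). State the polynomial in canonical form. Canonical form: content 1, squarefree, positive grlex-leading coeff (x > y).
1. deg p = 2. The shape is more complex than any degree-1 curve.
2. From the visible intercepts: the curve avoids every integer x-axis point in the box.
3. Matching integer coefficients to the picture gives p.

3*x*y - y^2 - 2*y + 2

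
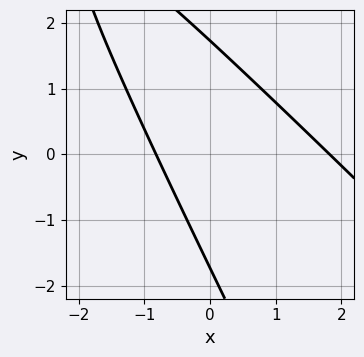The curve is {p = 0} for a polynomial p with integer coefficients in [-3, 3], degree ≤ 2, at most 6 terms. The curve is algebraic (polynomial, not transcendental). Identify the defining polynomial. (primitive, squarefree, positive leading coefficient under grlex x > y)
1. Degree: the shape is more complex than any degree-1 curve, so deg p = 2.
2. The integer polynomial consistent with all of this is the stated p.

2*x^2 + 3*x*y + y^2 - 2*x - 3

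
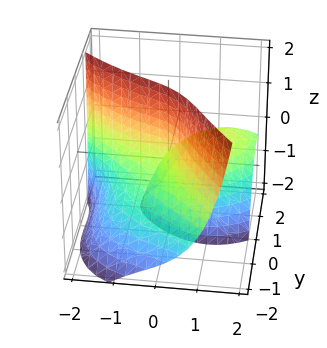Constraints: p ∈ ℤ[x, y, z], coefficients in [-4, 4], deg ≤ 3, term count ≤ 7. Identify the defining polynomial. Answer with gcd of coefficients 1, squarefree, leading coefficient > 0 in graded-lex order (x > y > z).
x^3 + y^3 - 3*x*y + 2*x*z + 3*y*z

First, deg p = 3. No degree-2 surface has this shape.
Then, checking where it meets the axes: one x-axis crossing is at x = 0; one y-axis crossing is at y = 0; every point of the z-axis in the box is on the surface.
Finally, together with the visible shape, these determine p as stated.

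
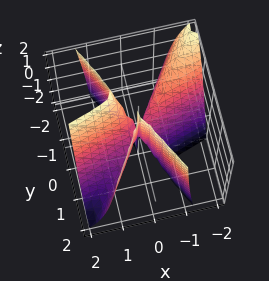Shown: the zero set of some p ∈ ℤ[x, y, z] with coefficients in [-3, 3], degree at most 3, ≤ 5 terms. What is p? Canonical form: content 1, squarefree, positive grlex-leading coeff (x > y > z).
x^3 - 3*x^2*y - x^2*z + y^3

The degree is 3 — the shape is more complex than any degree-2 surface.
Reading off the gridlines: the visible z-axis segment lies entirely on the surface; it meets the x-axis at x = 0 (among the integer gridlines); it meets the y-axis at y = 0 (among the integer gridlines).
Together with the visible shape, these determine p as stated.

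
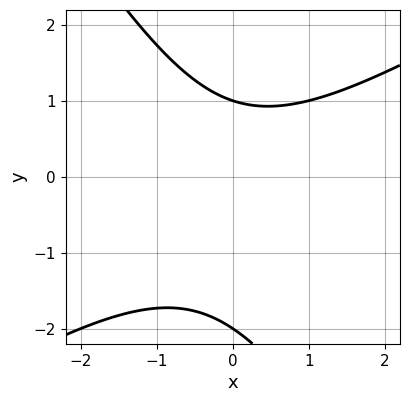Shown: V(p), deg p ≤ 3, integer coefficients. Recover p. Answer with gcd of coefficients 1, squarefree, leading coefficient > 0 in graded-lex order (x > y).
x^2 - x*y - y^2 - y + 2

1. Degree: a generic line meets the curve in up to 2 points, so deg p = 2.
2. From the visible intercepts: the y-axis gridline crossings are at y ∈ {-2, 1}; no x-intercept at any integer in the box.
3. Matching integer coefficients to the picture gives p.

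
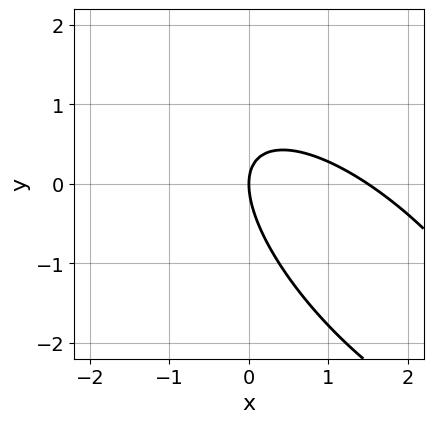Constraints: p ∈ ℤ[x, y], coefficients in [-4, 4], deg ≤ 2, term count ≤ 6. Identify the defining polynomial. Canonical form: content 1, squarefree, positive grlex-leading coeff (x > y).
2*x^2 + 3*x*y + 2*y^2 - 3*x

deg p = 2. The shape is more complex than any degree-1 curve.
Against the integer gridlines: it crosses the x-axis at the gridline x = 0; one y-axis crossing is at y = 0.
Together with the visible shape, these determine p as stated.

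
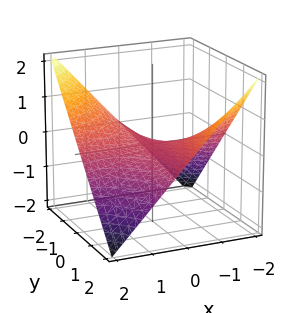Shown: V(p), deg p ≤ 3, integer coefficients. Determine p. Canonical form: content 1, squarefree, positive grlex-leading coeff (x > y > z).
(a) The degree is 2 — a hyperbolic paraboloid; a quadric.
(b) Against the integer gridlines: it crosses the z-axis at the gridline z = 0; the visible x-axis segment lies entirely on the surface.
(c) The integer polynomial consistent with all of this is the stated p.

x*y + 2*z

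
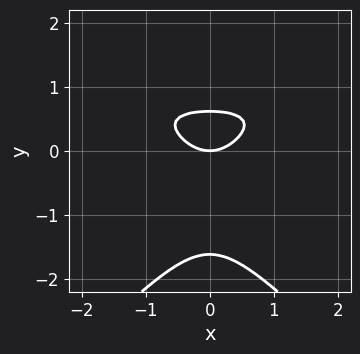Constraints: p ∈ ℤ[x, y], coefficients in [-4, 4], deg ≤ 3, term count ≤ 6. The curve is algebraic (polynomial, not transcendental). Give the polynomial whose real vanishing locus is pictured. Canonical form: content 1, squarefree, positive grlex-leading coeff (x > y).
1. Degree: no degree-2 curve has this shape, so deg p = 3.
2. Symmetries: it's symmetric under x → −x, forcing even powers of x.
3. Reading off the gridlines: one x-axis crossing is at x = 0; one y-axis crossing is at y = 0.
4. Matching integer coefficients to the picture gives p.

x^2*y - y^3 - x^2 - y^2 + y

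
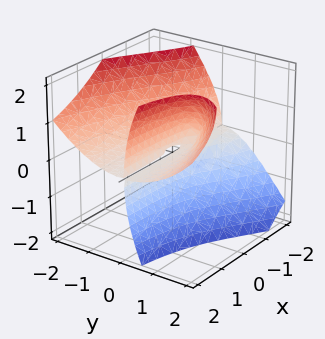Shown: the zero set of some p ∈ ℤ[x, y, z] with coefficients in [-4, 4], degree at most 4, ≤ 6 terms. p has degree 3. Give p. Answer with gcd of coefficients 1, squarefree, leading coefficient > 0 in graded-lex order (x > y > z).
1. There are 2 components. Treating them together as one polynomial.
2. deg p = 3. No degree-2 surface has this shape.
3. Observable constraints: it crosses the z-axis at the gridline z = 0; one y-axis crossing is at y = 0; the visible x-axis segment lies entirely on the surface.
4. Solving for integer coefficients yields p as stated.

3*x*y*z - 2*y^3 - z^3 + 3*y*z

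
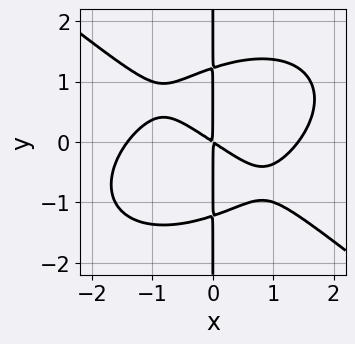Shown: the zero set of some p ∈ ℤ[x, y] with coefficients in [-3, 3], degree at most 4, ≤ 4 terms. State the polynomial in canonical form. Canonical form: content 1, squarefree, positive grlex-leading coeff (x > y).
First, deg p = 4. A generic line meets the curve in up to 4 points.
Next, reading off the gridlines: every point of the y-axis in the box is on the curve.
Finally, fitting integer coefficients to these (and the overall shape) gives p.

x^4 + 2*x*y^3 - 2*x^2 - 3*x*y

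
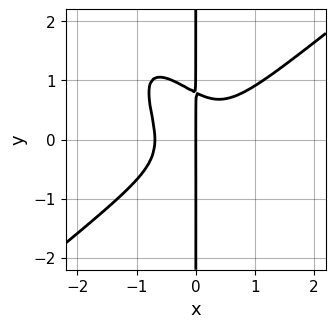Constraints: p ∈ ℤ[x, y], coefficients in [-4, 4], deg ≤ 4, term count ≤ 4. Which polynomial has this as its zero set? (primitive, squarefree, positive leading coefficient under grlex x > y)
3*x^4 - 3*x^2*y^2 - 2*x*y^3 + x

First, degree: no degree-3 curve has this shape, so deg p = 4.
Next, from the axis intercepts and sections: one x-axis crossing is at x = 0; every point of the y-axis in the box is on the curve.
Finally, the integer polynomial consistent with all of this is the stated p.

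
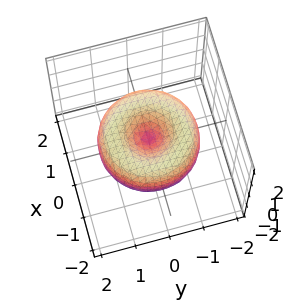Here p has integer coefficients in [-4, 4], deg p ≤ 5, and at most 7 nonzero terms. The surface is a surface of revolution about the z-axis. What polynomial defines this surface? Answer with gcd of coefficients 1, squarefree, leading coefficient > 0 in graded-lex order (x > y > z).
(a) Degree: a generic line meets the surface in up to 4 points, so deg p = 4.
(b) By symmetry, the surface is invariant under rotation about z: p = q(x² + y², z).
(c) Against the integer gridlines: it meets the z-axis at z = 0 (among the integer gridlines); it crosses the x-axis at the gridline x = 0; a circular section at z = 0 has radius between 1 and 2.
(d) Fitting integer coefficients to these (and the overall shape) gives p.

x^4 + 2*x^2*y^2 + y^4 - 2*x^2 - 2*y^2 + 2*z^2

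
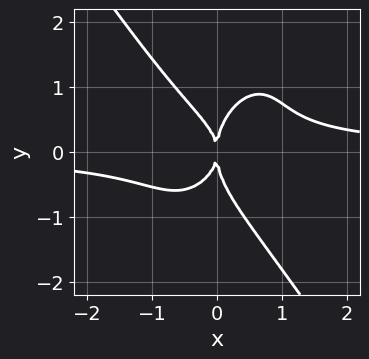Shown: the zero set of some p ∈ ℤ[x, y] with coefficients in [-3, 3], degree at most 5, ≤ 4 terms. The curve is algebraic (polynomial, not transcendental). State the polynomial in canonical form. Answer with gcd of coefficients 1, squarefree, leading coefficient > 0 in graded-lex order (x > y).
3*x^3*y + y^4 - x*y^2 - 2*x^2

deg p = 4.
Checking where it meets the axes: it crosses the y-axis at the gridline y = 0; it meets the x-axis at x = 0 (among the integer gridlines).
Fitting integer coefficients to these (and the overall shape) gives p.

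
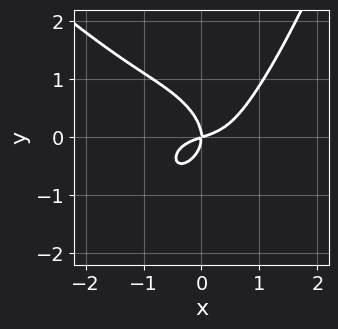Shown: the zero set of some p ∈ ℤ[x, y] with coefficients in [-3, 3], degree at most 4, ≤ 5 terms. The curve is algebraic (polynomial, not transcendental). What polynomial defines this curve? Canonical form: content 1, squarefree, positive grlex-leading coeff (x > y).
(a) The degree is 4 — no degree-3 curve has this shape.
(b) Reading off the gridlines: it meets the y-axis at y = 0 (among the integer gridlines); it meets the x-axis at x = 0 (among the integer gridlines).
(c) Matching integer coefficients to the picture gives p.

2*x^4 + 2*x^3*y - 3*y^3 + x^2 - 3*x*y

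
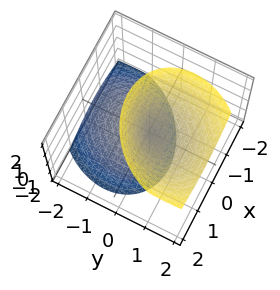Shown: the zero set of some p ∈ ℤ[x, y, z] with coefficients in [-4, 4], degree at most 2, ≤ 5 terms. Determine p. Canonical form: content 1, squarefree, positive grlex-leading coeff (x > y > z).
(a) deg p = 2.
(b) Observable constraints: it meets the x-axis at x = 0 (among the integer gridlines); one z-axis crossing is at z = 0.
(c) Matching integer coefficients to the picture gives p.

2*x^2 - x*y + 2*y^2 - 2*y*z - z^2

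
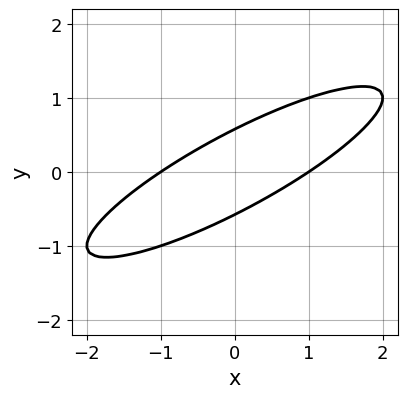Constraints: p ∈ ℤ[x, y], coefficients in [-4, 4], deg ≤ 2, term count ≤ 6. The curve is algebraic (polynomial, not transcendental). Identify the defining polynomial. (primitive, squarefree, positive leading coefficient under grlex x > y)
1. deg p = 2.
2. Against the integer gridlines: the x-axis gridline crossings are at x ∈ {-1, 1}.
3. These observations pin down the coefficients.

x^2 - 3*x*y + 3*y^2 - 1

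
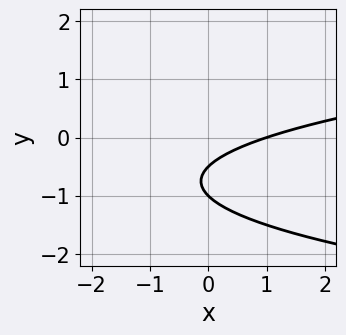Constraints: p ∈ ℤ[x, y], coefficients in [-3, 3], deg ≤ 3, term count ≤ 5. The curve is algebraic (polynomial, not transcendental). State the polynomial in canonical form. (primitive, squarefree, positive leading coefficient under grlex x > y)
2*y^2 - x + 3*y + 1

The degree is 2 — no degree-1 curve has this shape.
Against the integer gridlines: it crosses the x-axis at the gridline x = 1; one y-axis crossing is at y = -1.
Matching integer coefficients to the picture gives p.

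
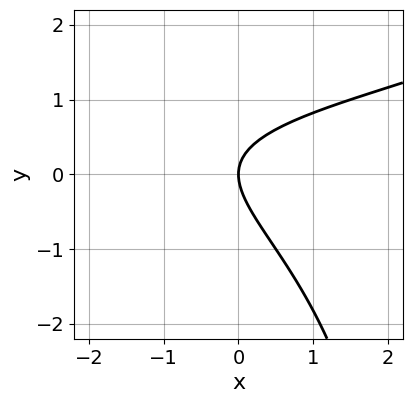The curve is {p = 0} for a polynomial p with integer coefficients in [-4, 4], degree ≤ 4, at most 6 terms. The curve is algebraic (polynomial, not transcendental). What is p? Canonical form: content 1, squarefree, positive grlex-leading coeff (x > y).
(a) Degree: no degree-2 curve has this shape, so deg p = 3.
(b) Against the integer gridlines: it crosses the x-axis at the gridline x = 0; one y-axis crossing is at y = 0.
(c) Solving for integer coefficients yields p as stated.

x*y^2 - 2*x*y - 3*y^2 + 3*x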